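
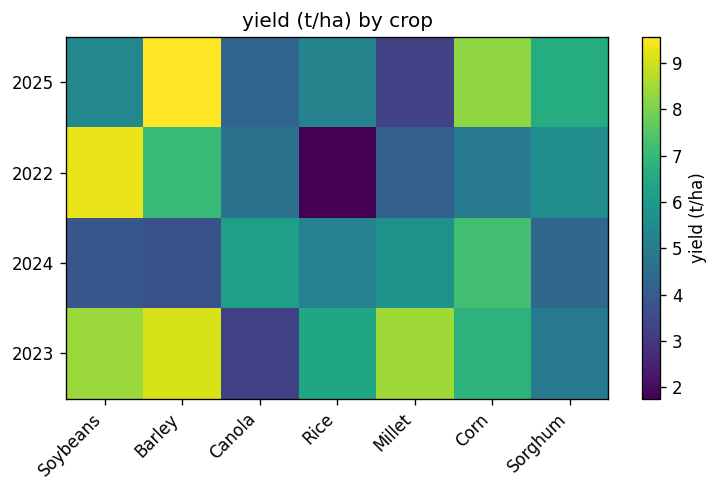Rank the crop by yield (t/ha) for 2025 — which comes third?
Top 4 for 2025: Barley ≈ 10, Corn ≈ 8, Sorghum ≈ 7, Soybeans ≈ 5.

Sorghum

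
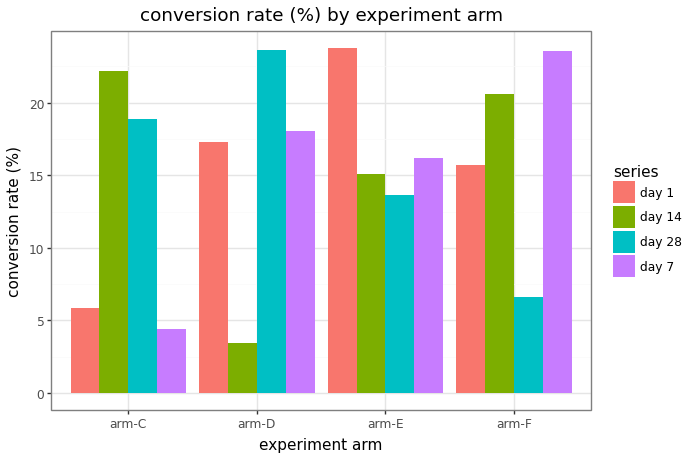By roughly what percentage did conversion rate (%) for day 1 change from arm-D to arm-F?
arm-D ≈ 18, arm-F ≈ 16; (16 − 18) / 18 ≈ -11.1%.

≈ -11.1%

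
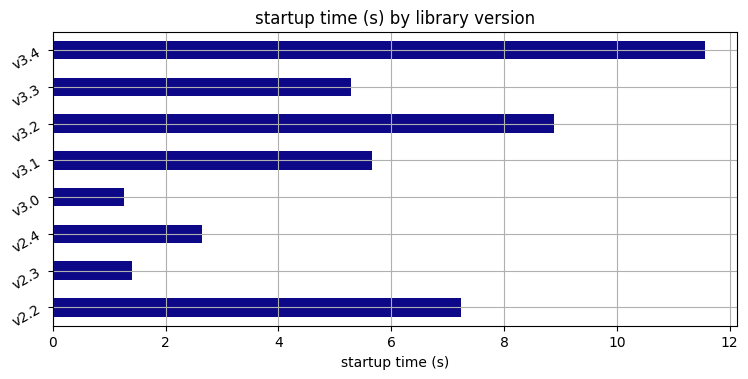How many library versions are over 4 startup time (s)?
5

Above 4: v2.2, v3.1, v3.2, v3.3, v3.4.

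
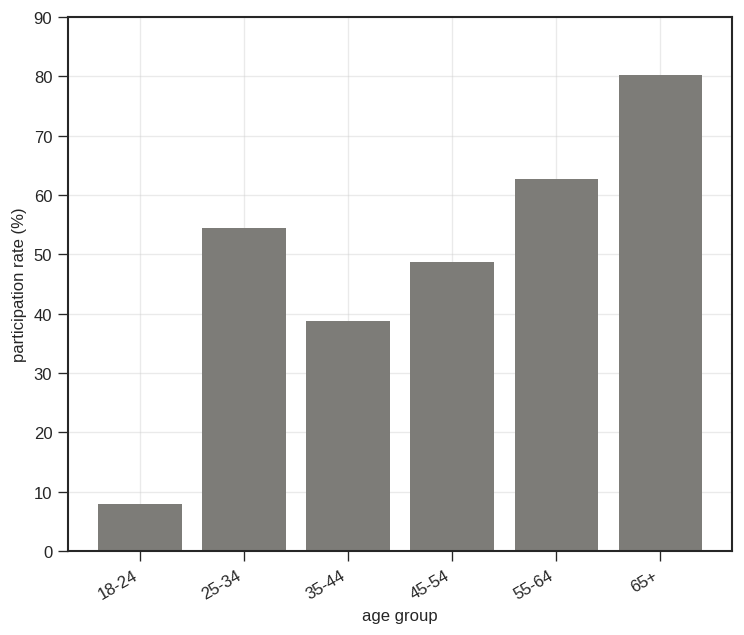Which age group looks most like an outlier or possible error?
18-24

18-24 ≈ 10; the rest sit between ≈ 40 and ≈ 80.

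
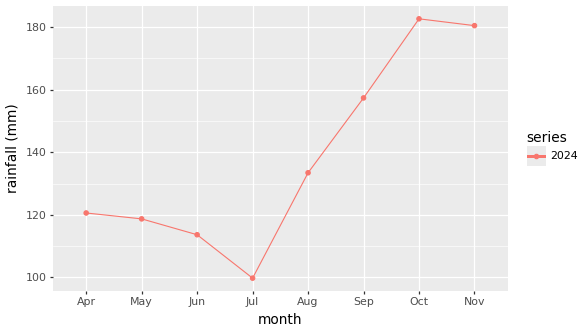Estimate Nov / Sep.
Nov ≈ 180, Sep ≈ 160; 180/160 ≈ 1.12.

≈ 1.12×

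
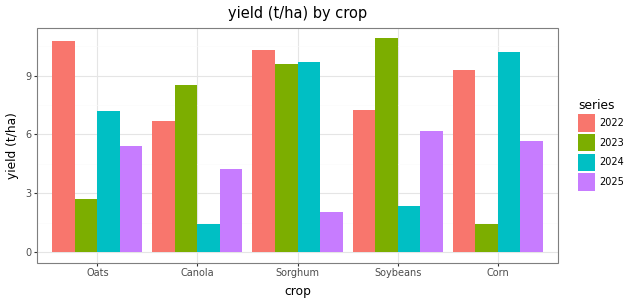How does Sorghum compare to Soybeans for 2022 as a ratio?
≈ 1.43×

Sorghum ≈ 10, Soybeans ≈ 7; 10/7 ≈ 1.43.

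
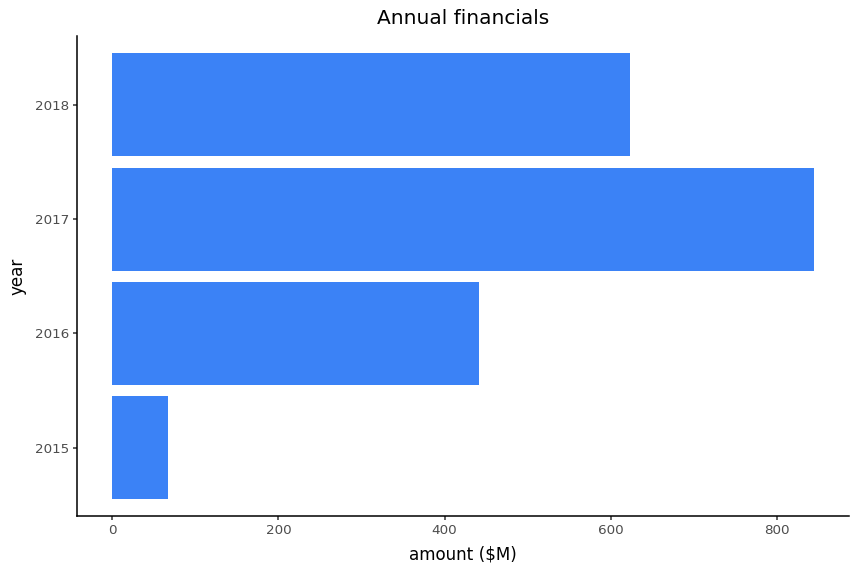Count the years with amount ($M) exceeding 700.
Above 700: 2017.

1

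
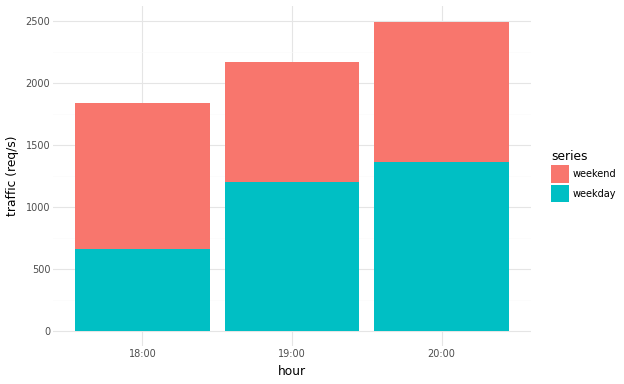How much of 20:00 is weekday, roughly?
≈ 1500

weekday top ≈ 1500, bottom ≈ 0; segment ≈ 1500.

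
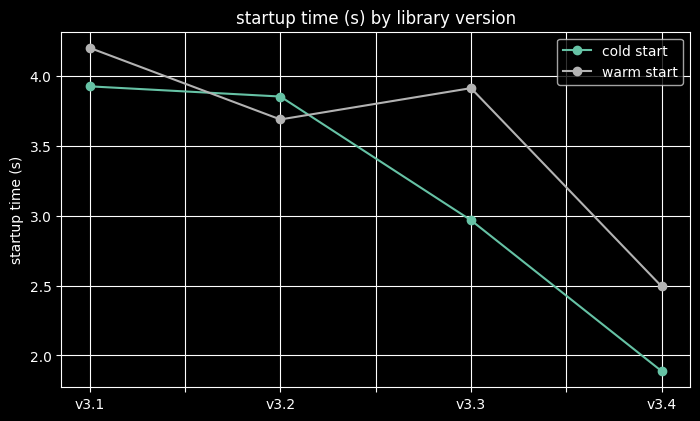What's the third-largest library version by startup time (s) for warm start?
Top 4 for warm start: v3.1 ≈ 4.2, v3.3 ≈ 4.0, v3.2 ≈ 3.6, v3.4 ≈ 2.4.

v3.2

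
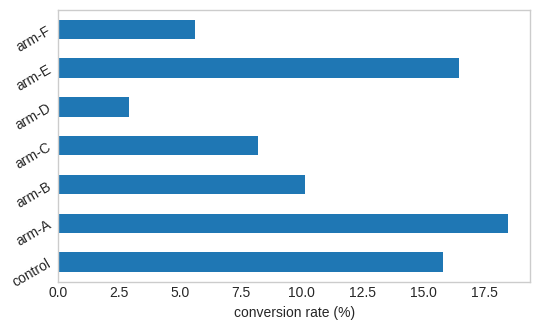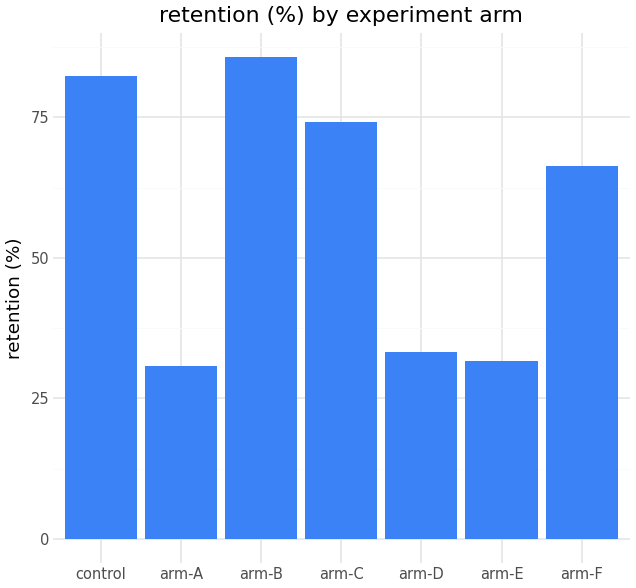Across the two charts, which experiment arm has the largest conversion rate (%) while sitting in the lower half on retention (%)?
arm-A

Chart 2 median retention (%) ≈ 70; below-median experiment arms: arm-A, arm-D, arm-E. Among those, arm-A has the highest conversion rate (%) (≈ 18).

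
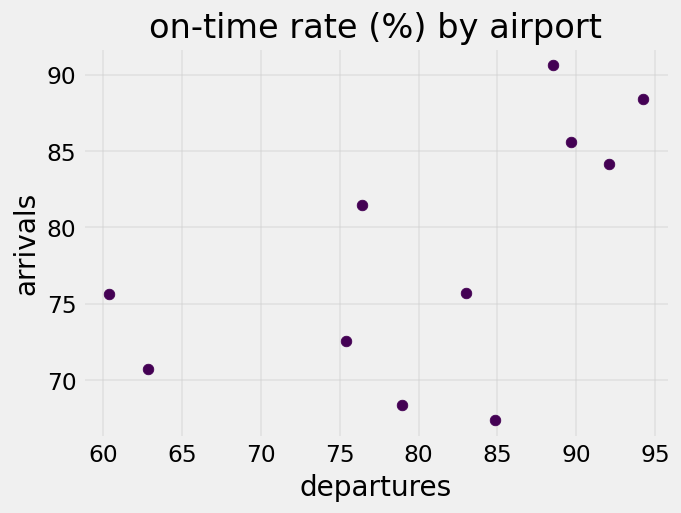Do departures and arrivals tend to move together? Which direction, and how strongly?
Points are positively correlated; moderate (|r| ≈ 0.6).

positive, moderate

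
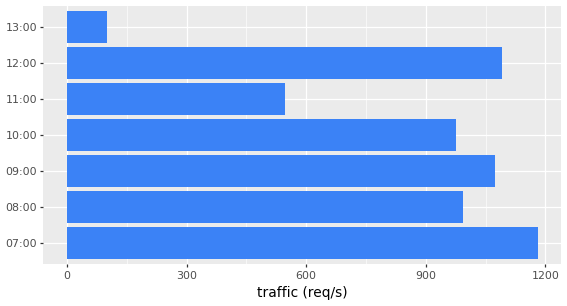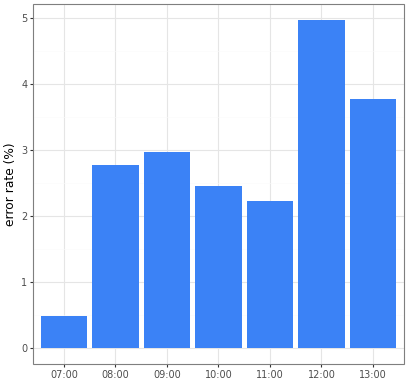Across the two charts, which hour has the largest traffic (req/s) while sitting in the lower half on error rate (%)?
Chart 2 median error rate (%) ≈ 3; below-median hours: 07:00, 10:00, 11:00. Among those, 07:00 has the highest traffic (req/s) (≈ 1200).

07:00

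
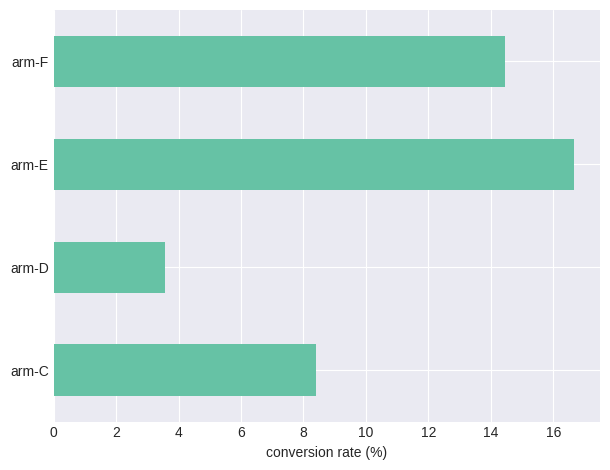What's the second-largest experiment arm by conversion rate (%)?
Top 3: arm-E ≈ 16, arm-F ≈ 14, arm-C ≈ 8.

arm-F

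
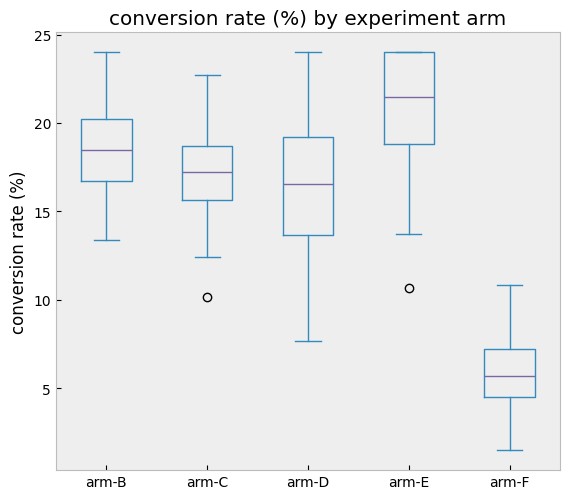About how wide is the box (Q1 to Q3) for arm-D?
Q3 ≈ 20, Q1 ≈ 14; IQR ≈ 6.

≈ 6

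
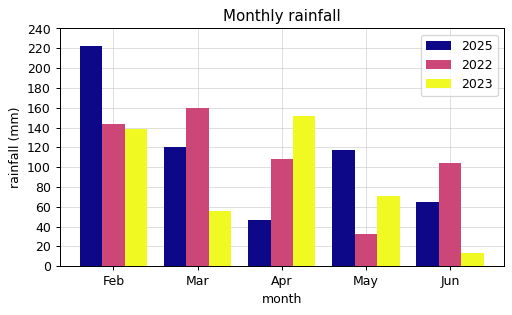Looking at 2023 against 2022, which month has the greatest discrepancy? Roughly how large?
Mar, ≈ 100 mm

Mar: 2023 ≈ 60, 2022 ≈ 160 → gap ≈ 100. Next-largest (Jun) is only ≈ 80.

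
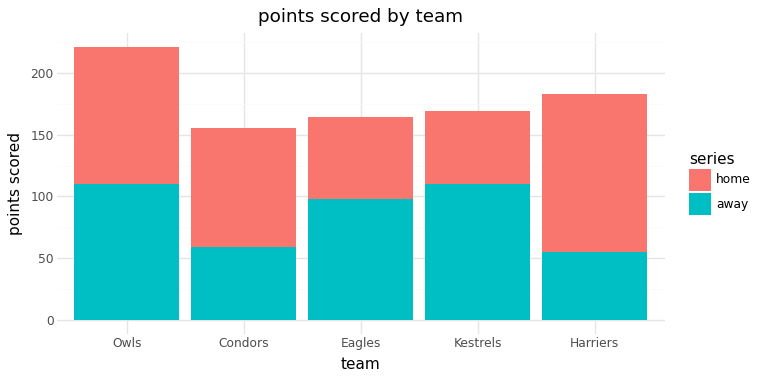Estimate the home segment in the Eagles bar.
home top ≈ 160, bottom ≈ 100; segment ≈ 60.

≈ 60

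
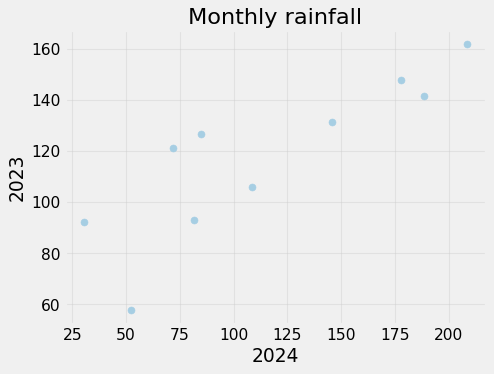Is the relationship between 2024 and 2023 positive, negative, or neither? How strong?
positive, strong

Points are positively correlated; strong (|r| ≈ 0.8).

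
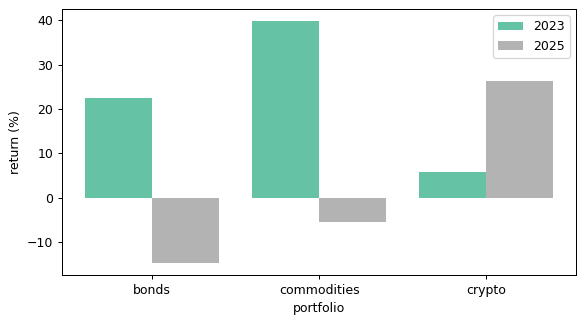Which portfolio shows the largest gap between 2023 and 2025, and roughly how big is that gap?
commodities, ≈ 45 %

commodities: 2023 ≈ 40, 2025 ≈ -5 → gap ≈ 45. Next-largest (bonds) is only ≈ 35.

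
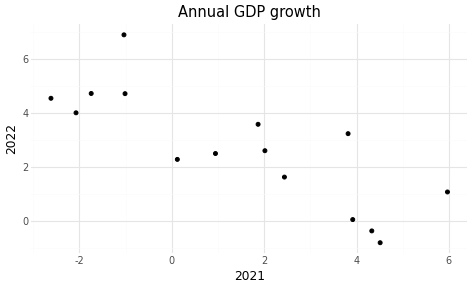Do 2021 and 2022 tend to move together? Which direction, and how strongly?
Points are negatively correlated; strong (|r| ≈ 0.8).

negative, strong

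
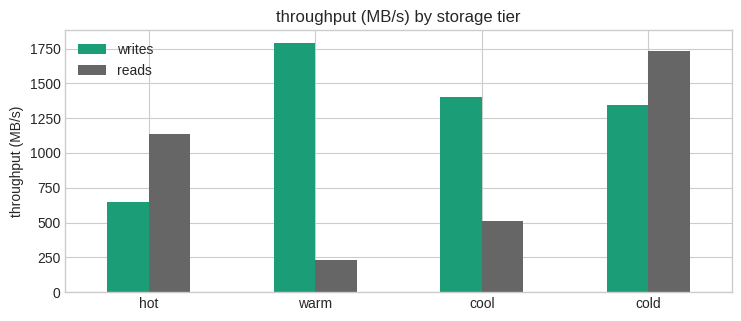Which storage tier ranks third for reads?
cool

Top 4 for reads: cold ≈ 1800, hot ≈ 1200, cool ≈ 600, warm ≈ 200.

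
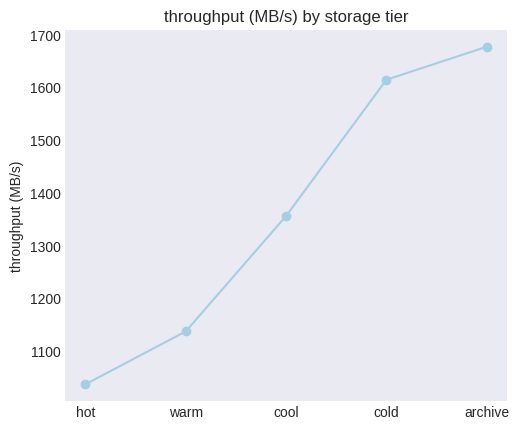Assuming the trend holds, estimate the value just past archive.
Last three: 1400, 1600, 1700 → slope ≈ 150/step → next ≈ 1850.

≈ 1850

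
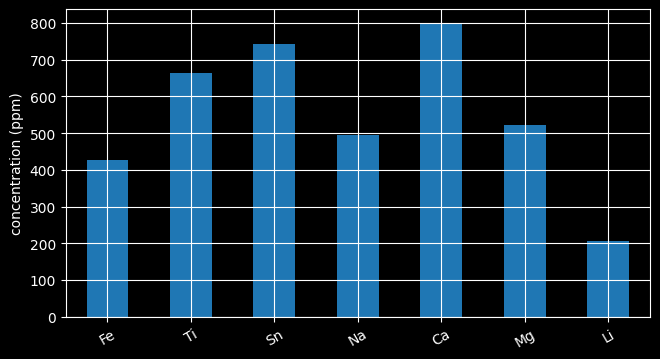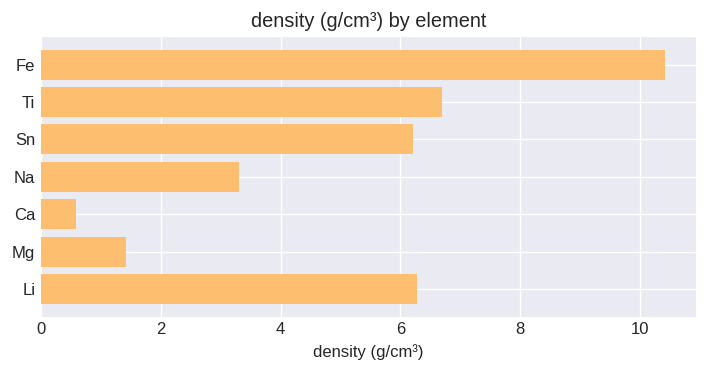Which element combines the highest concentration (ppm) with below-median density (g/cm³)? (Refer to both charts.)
Chart 2 median density (g/cm³) ≈ 6; below-median elements: Na, Ca, Mg. Among those, Ca has the highest concentration (ppm) (≈ 800).

Ca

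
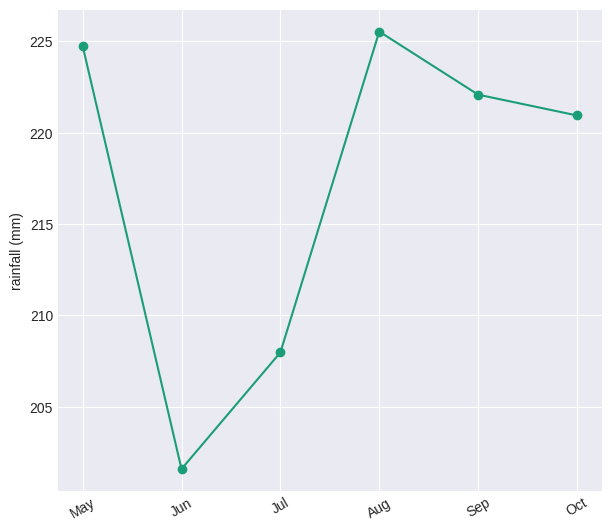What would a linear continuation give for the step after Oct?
≈ 217

Last three: 226, 222, 220 → slope ≈ -3/step → next ≈ 217.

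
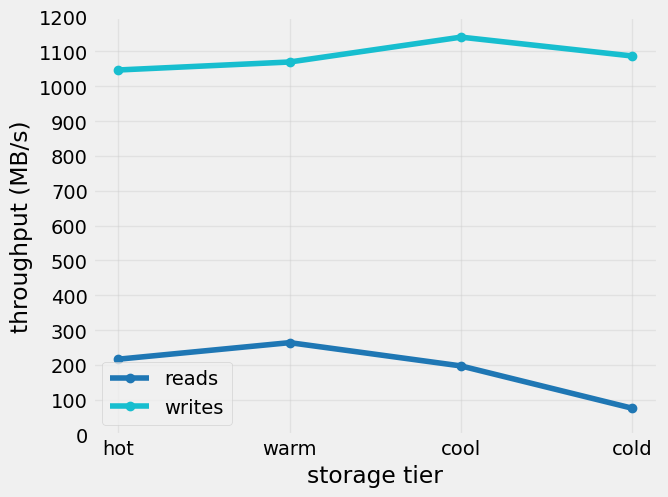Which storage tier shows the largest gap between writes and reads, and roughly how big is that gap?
cold, ≈ 1000 MB/s

cold: writes ≈ 1100, reads ≈ 100 → gap ≈ 1000. Next-largest (cool) is only ≈ 900.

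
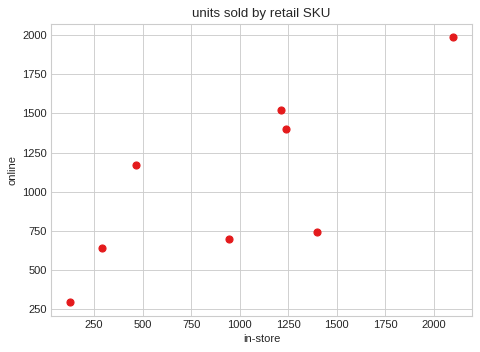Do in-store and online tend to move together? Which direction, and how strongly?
Points are positively correlated; strong (|r| ≈ 0.8).

positive, strong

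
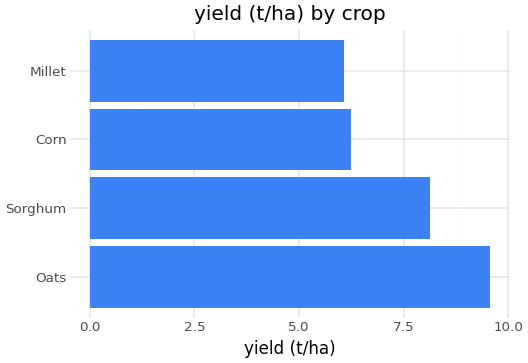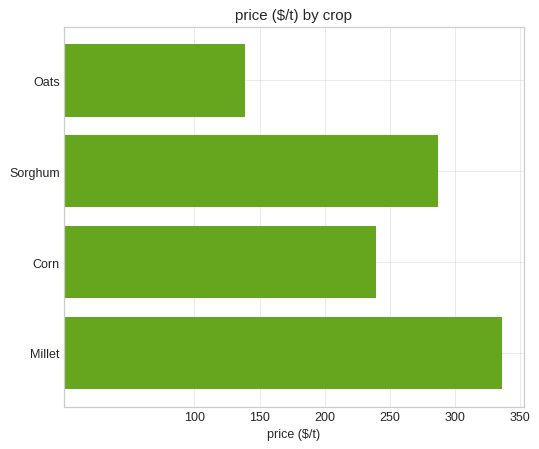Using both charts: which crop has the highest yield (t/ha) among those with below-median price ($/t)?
Oats

Chart 2 median price ($/t) ≈ 250; below-median crops: Oats, Corn. Among those, Oats has the highest yield (t/ha) (≈ 10).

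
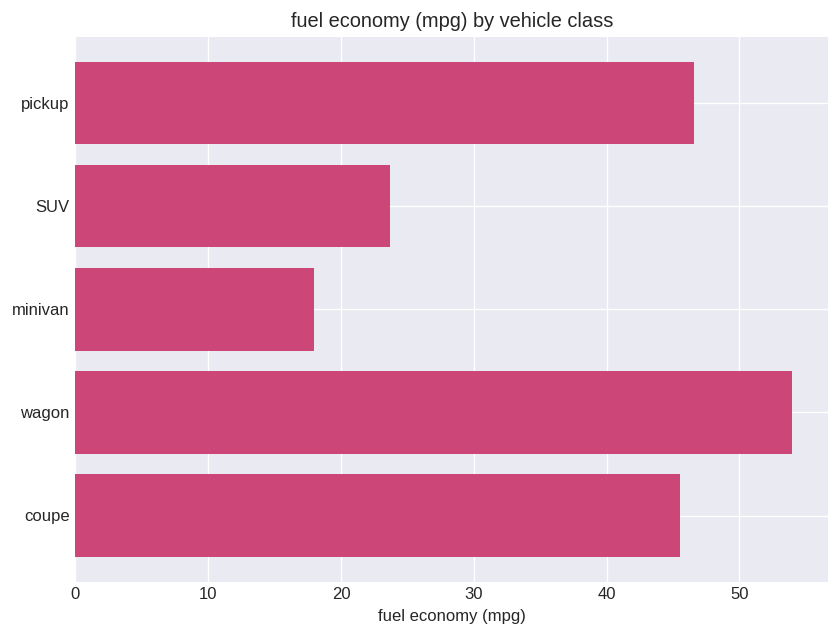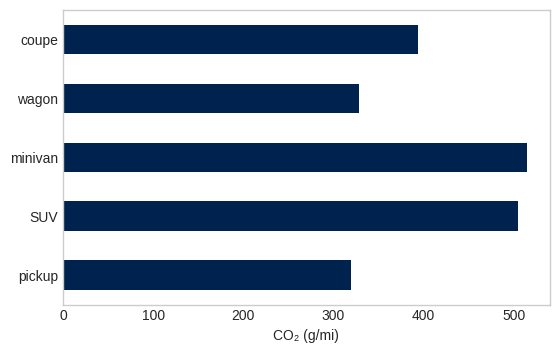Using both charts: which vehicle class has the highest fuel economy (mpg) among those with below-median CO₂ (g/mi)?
wagon

Chart 2 median CO₂ (g/mi) ≈ 400; below-median vehicle classes: pickup, wagon. Among those, wagon has the highest fuel economy (mpg) (≈ 55).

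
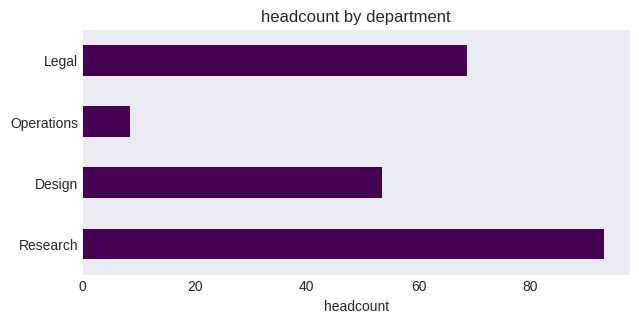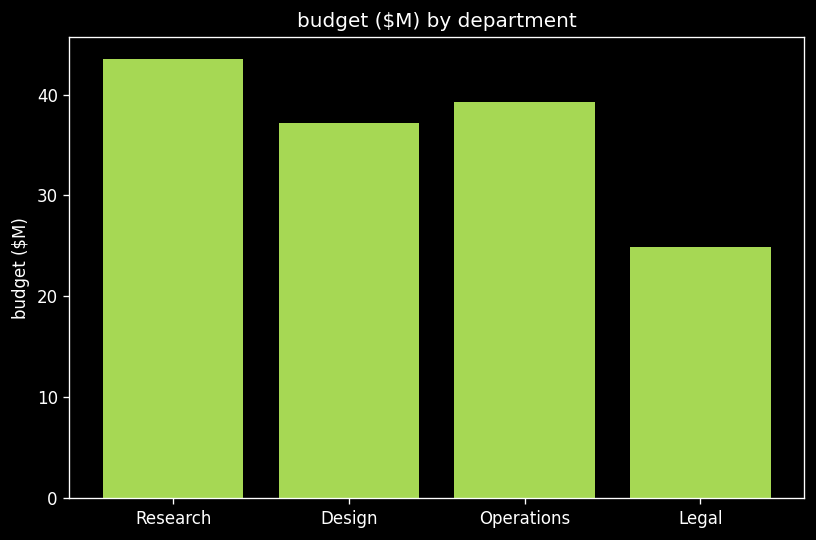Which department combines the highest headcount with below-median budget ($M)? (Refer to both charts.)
Legal

Chart 2 median budget ($M) ≈ 40; below-median departments: Design, Legal. Among those, Legal has the highest headcount (≈ 70).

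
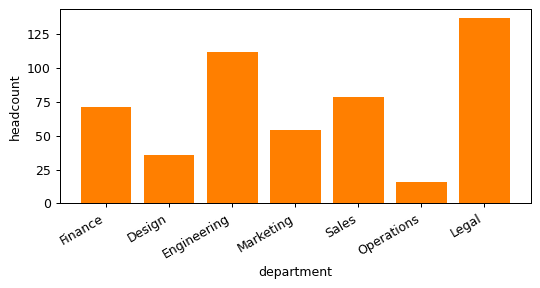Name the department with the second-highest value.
Engineering

Top 3: Legal ≈ 140, Engineering ≈ 120, Sales ≈ 80.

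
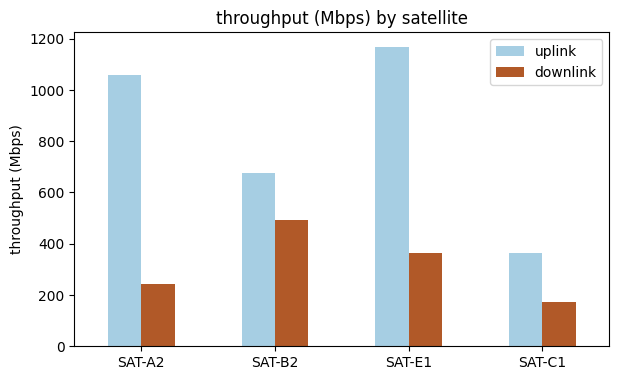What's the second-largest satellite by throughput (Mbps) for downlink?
SAT-E1

Top 3 for downlink: SAT-B2 ≈ 500, SAT-E1 ≈ 400, SAT-A2 ≈ 200.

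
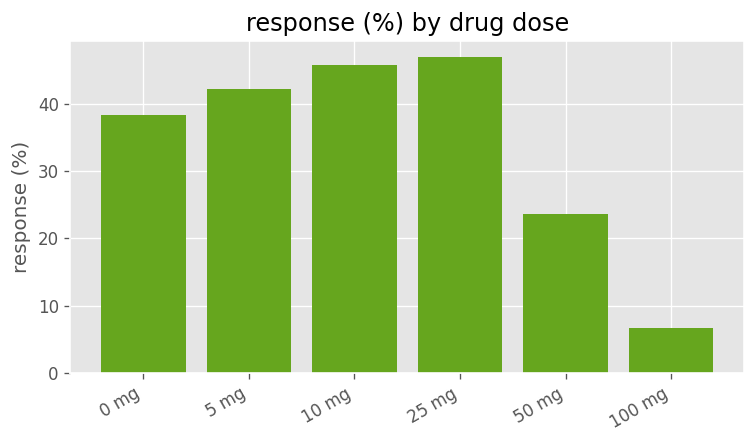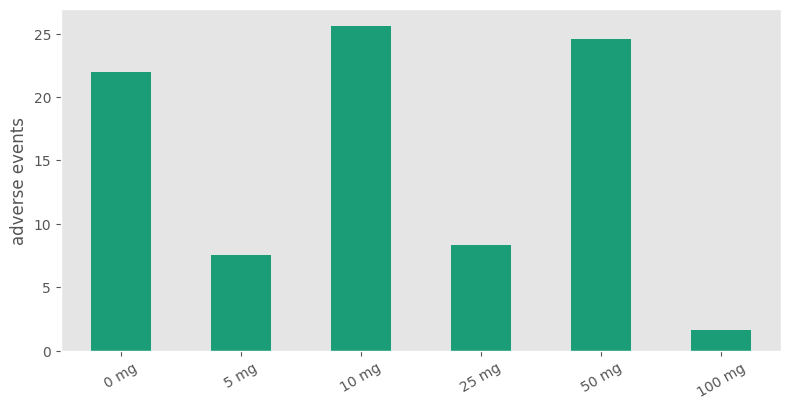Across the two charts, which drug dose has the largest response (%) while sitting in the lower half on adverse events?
Chart 2 median adverse events ≈ 15; below-median drug doses: 5 mg, 25 mg, 100 mg. Among those, 25 mg has the highest response (%) (≈ 45).

25 mg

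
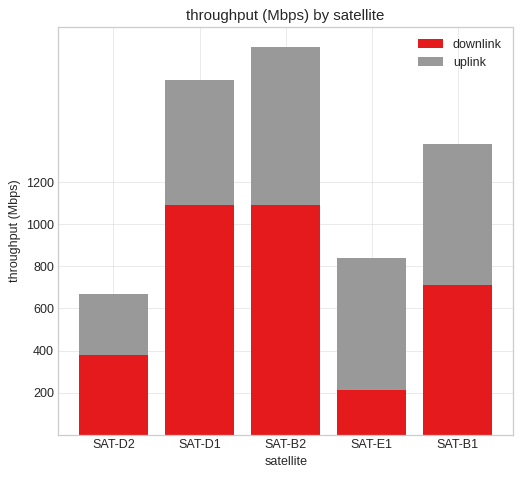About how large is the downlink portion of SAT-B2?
downlink top ≈ 1000, bottom ≈ 0; segment ≈ 1000.

≈ 1000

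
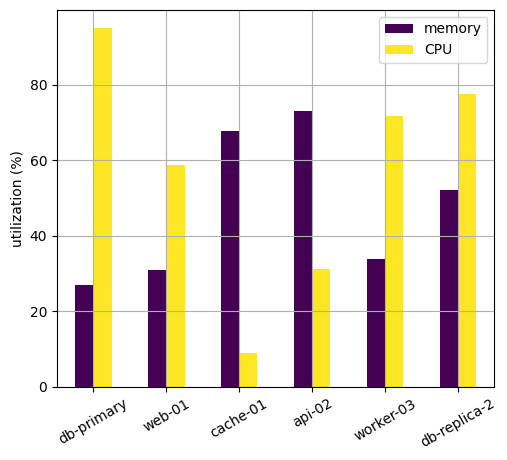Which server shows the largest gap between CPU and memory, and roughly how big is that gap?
db-primary, ≈ 70 %

db-primary: CPU ≈ 100, memory ≈ 30 → gap ≈ 70. Next-largest (cache-01) is only ≈ 60.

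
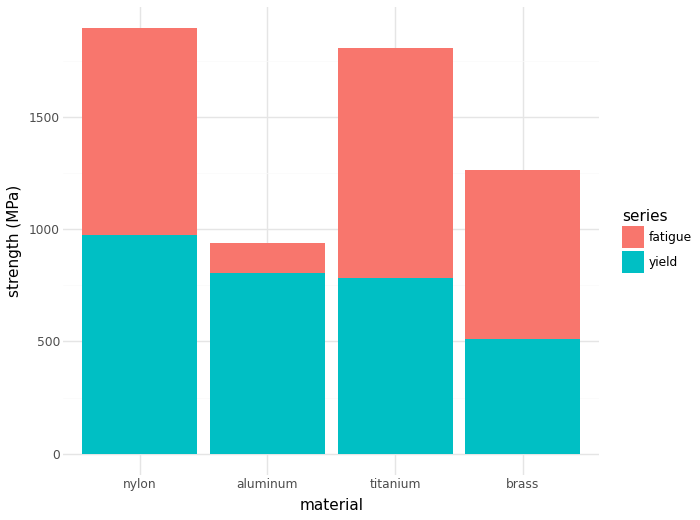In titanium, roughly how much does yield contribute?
yield top ≈ 800, bottom ≈ 0; segment ≈ 800.

≈ 800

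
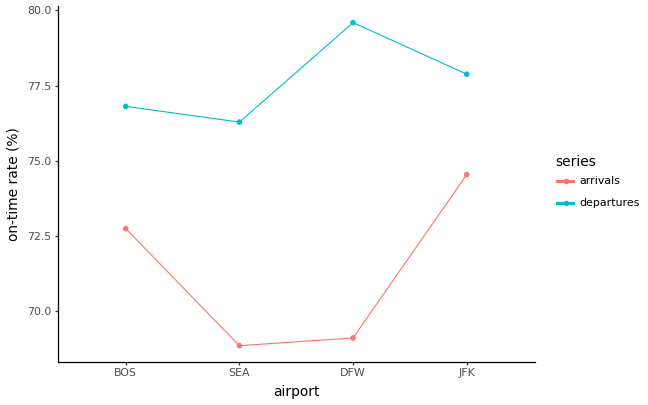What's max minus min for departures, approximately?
≈ 4

Max DFW ≈ 80, min SEA ≈ 76; range ≈ 4.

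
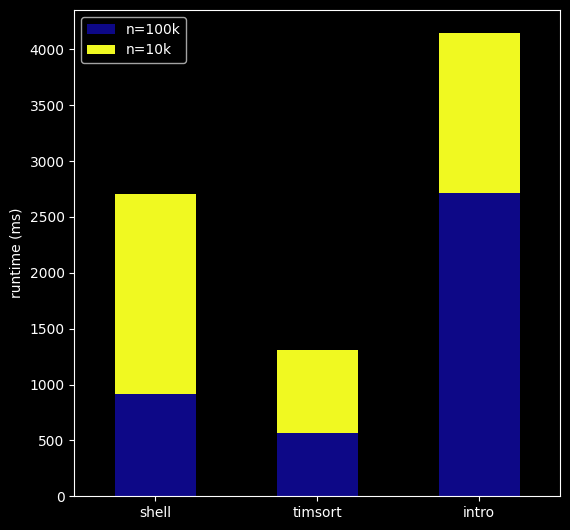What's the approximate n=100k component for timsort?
n=100k top ≈ 500, bottom ≈ 0; segment ≈ 500.

≈ 500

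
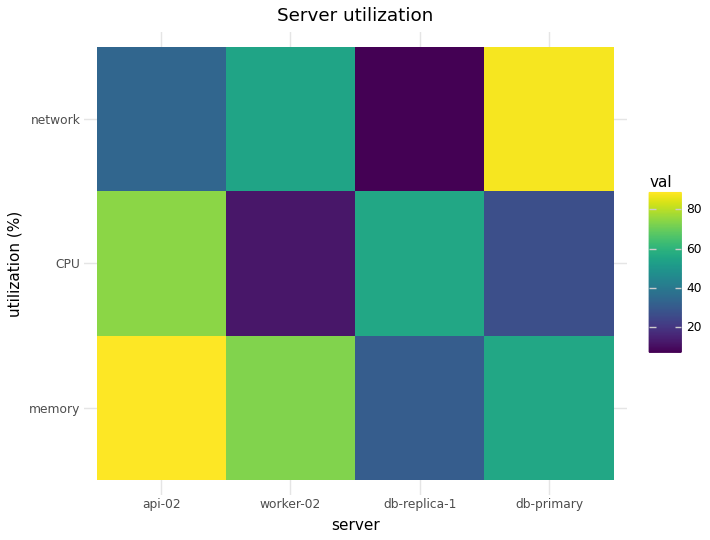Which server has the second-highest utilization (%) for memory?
Top 3 for memory: api-02 ≈ 90, worker-02 ≈ 70, db-primary ≈ 60.

worker-02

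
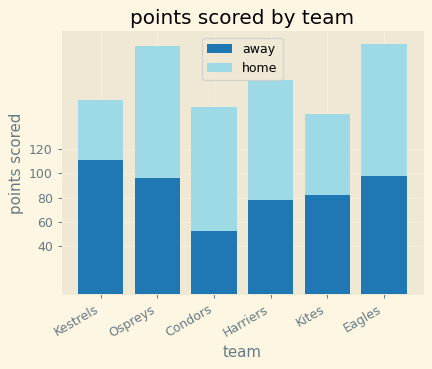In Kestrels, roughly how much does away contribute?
away top ≈ 120, bottom ≈ 0; segment ≈ 120.

≈ 120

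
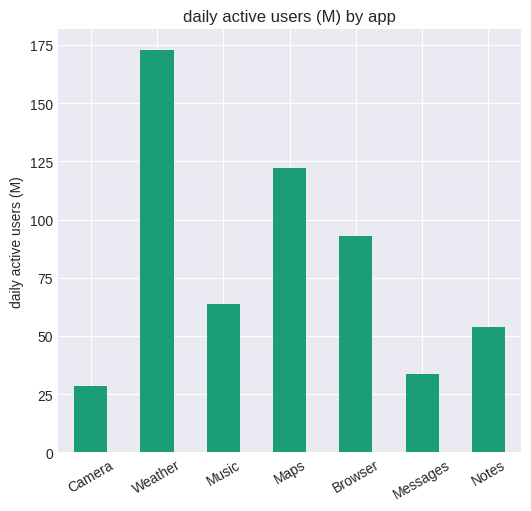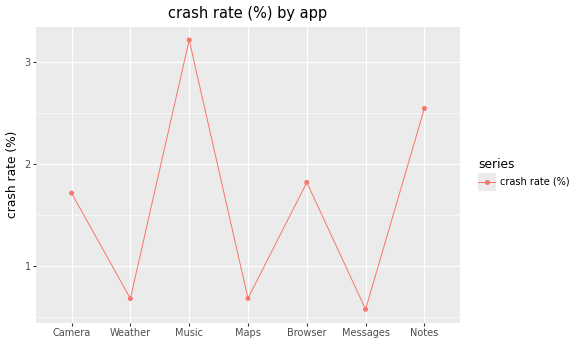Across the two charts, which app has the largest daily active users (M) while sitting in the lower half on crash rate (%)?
Chart 2 median crash rate (%) ≈ 1.5; below-median apps: Weather, Maps, Messages. Among those, Weather has the highest daily active users (M) (≈ 180).

Weather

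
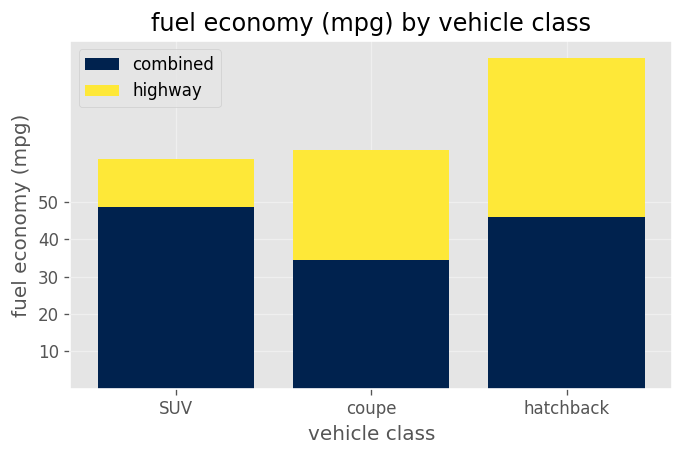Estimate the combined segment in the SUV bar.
combined top ≈ 50, bottom ≈ 0; segment ≈ 50.

≈ 50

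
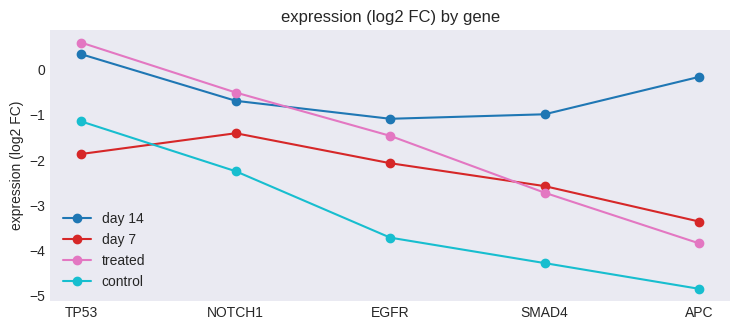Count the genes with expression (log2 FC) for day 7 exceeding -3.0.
Above -3.0: TP53, NOTCH1, EGFR, SMAD4.

4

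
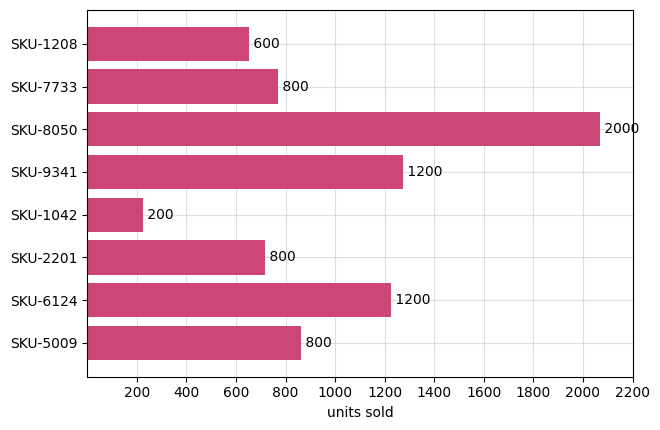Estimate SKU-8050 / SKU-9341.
≈ 1.67×

SKU-8050 ≈ 2000, SKU-9341 ≈ 1200; 2000/1200 ≈ 1.67.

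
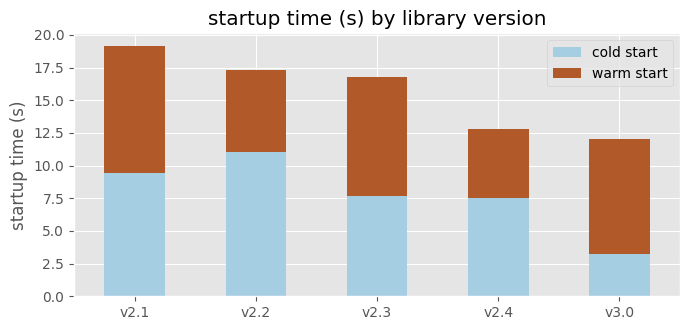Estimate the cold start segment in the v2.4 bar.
cold start top ≈ 8, bottom ≈ 0; segment ≈ 8.

≈ 8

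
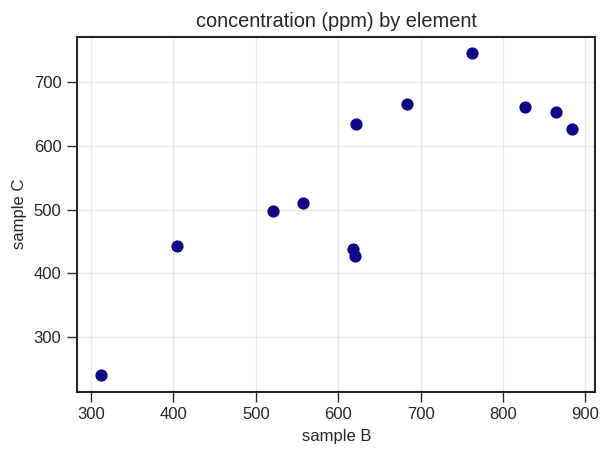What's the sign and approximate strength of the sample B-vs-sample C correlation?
positive, strong

Points are positively correlated; strong (|r| ≈ 0.8).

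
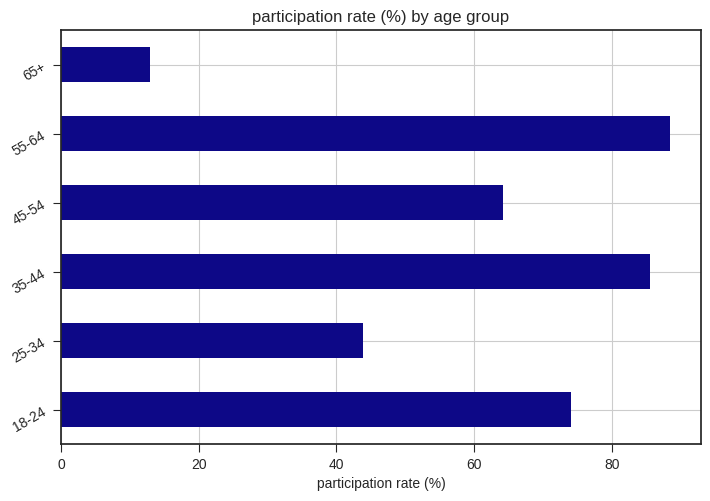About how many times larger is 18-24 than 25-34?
18-24 ≈ 70, 25-34 ≈ 40; 70/40 ≈ 1.75.

≈ 1.75×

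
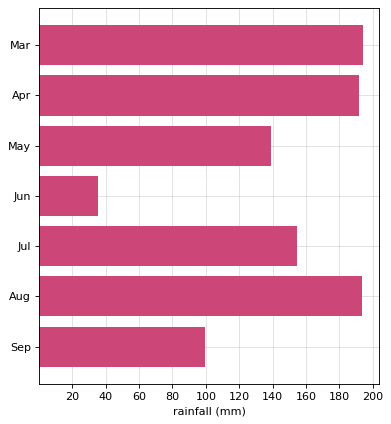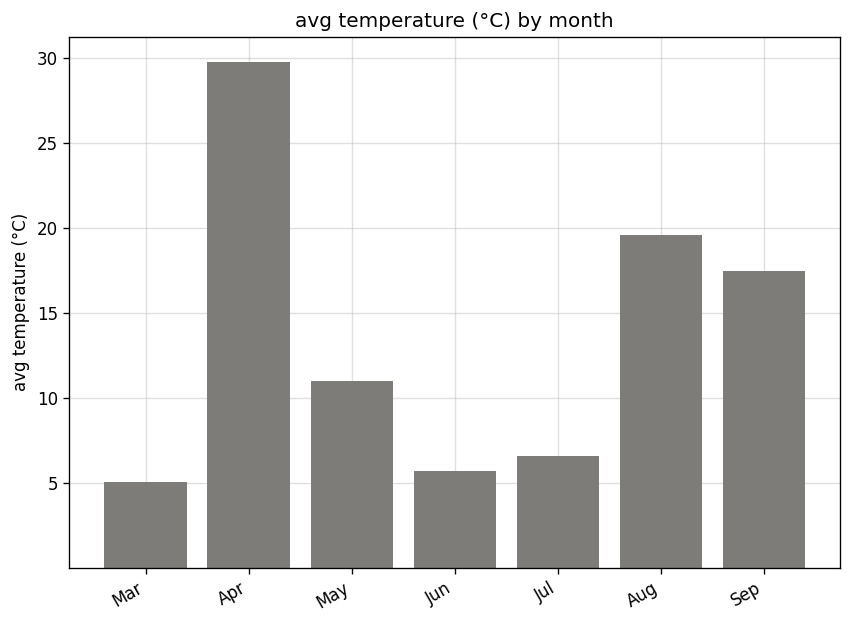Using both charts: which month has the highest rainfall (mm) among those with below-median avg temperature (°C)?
Mar

Chart 2 median avg temperature (°C) ≈ 10; below-median months: Mar, Jun, Jul. Among those, Mar has the highest rainfall (mm) (≈ 200).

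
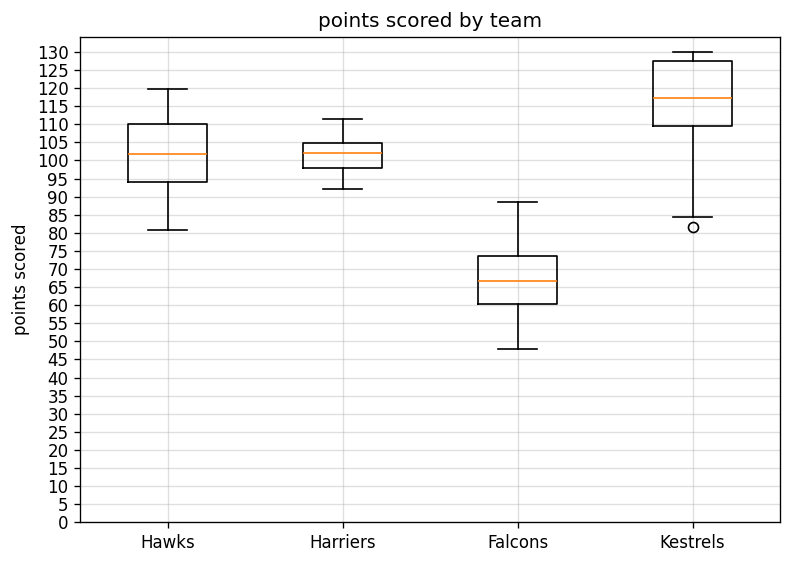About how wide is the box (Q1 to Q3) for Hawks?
Q3 ≈ 110, Q1 ≈ 95; IQR ≈ 15.

≈ 15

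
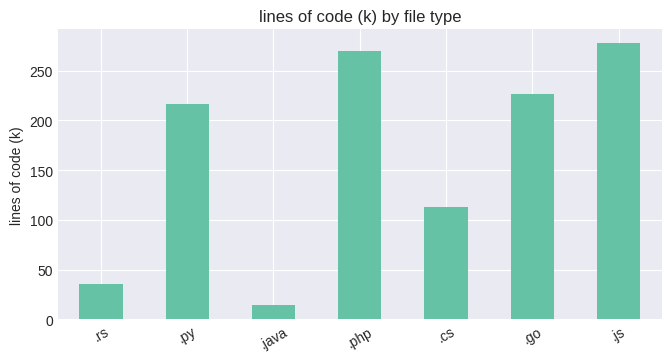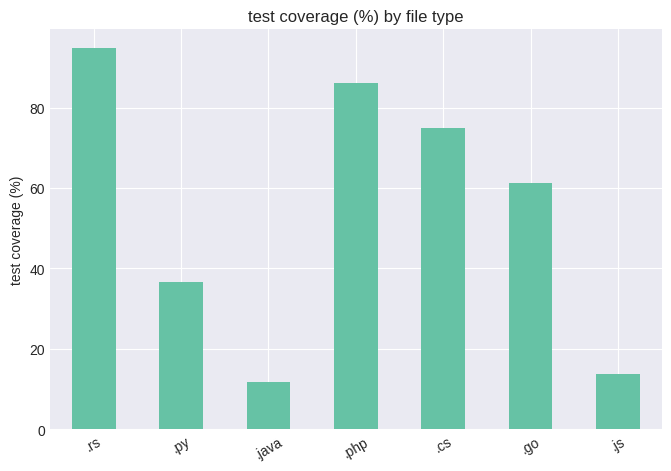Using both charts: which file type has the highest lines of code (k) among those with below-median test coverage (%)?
.js

Chart 2 median test coverage (%) ≈ 60; below-median file types: .py, .java, .js. Among those, .js has the highest lines of code (k) (≈ 300).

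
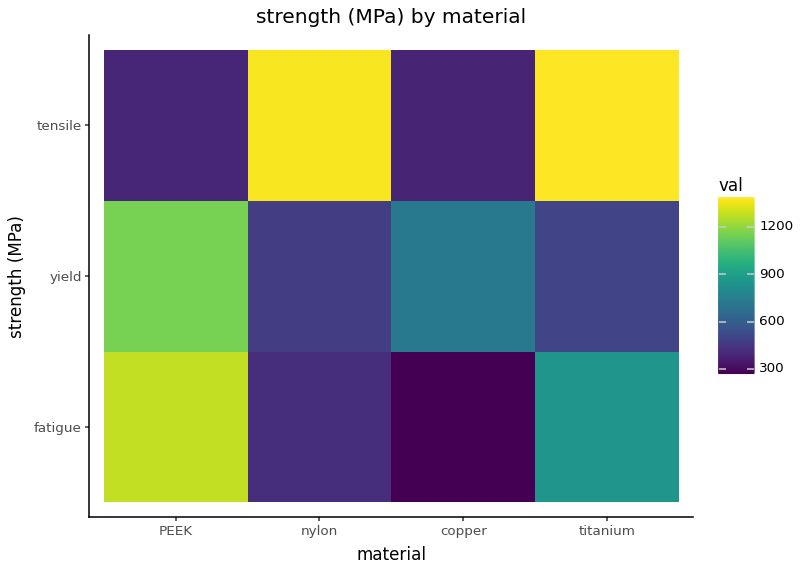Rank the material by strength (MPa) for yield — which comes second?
Top 3 for yield: PEEK ≈ 1200, copper ≈ 700, titanium ≈ 500.

copper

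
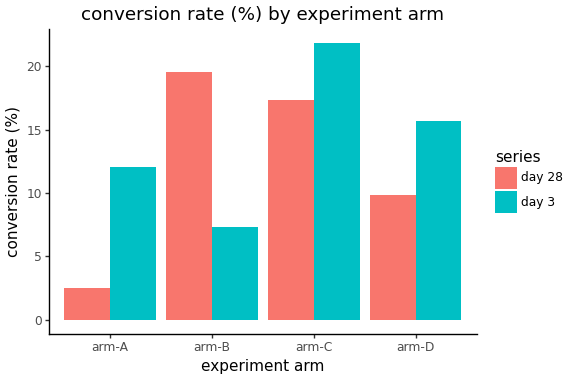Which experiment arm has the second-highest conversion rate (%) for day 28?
arm-C

Top 3 for day 28: arm-B ≈ 20, arm-C ≈ 18, arm-D ≈ 10.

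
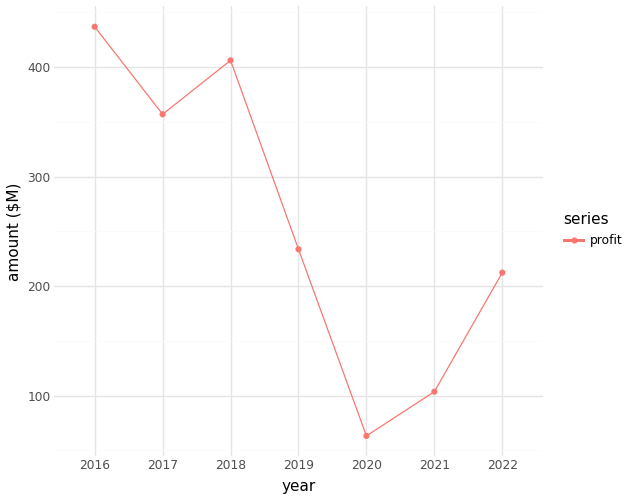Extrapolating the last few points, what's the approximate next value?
≈ 275

Last three: 50, 100, 200 → slope ≈ 75/step → next ≈ 275.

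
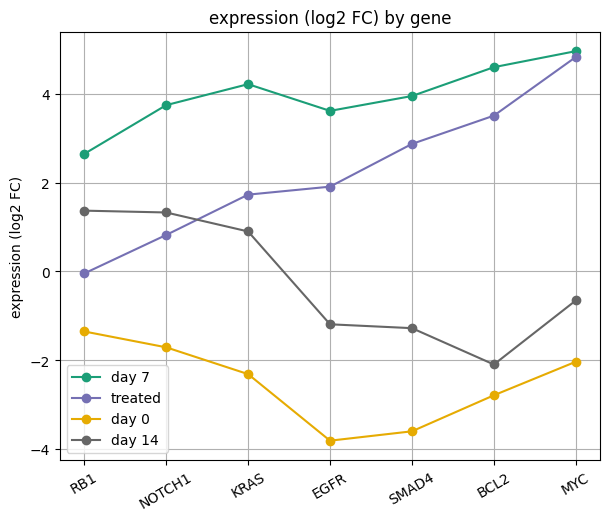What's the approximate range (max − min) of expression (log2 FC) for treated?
Max MYC ≈ 5, min RB1 ≈ 0; range ≈ 5.

≈ 5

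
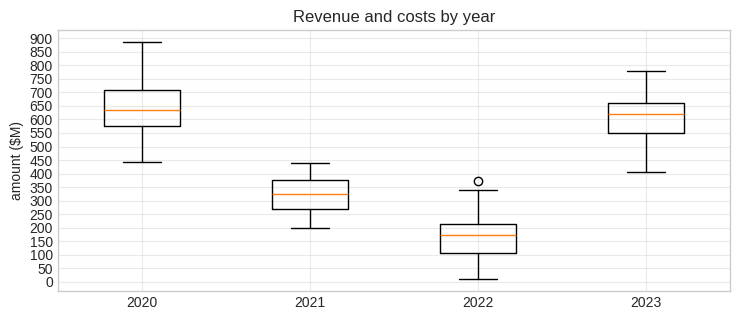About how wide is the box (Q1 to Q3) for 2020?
Q3 ≈ 700, Q1 ≈ 550; IQR ≈ 150.

≈ 150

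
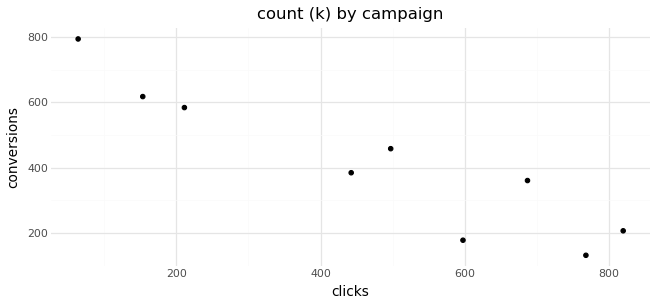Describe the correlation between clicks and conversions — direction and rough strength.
negative, strong

Points are negatively correlated; strong (|r| ≈ 0.9).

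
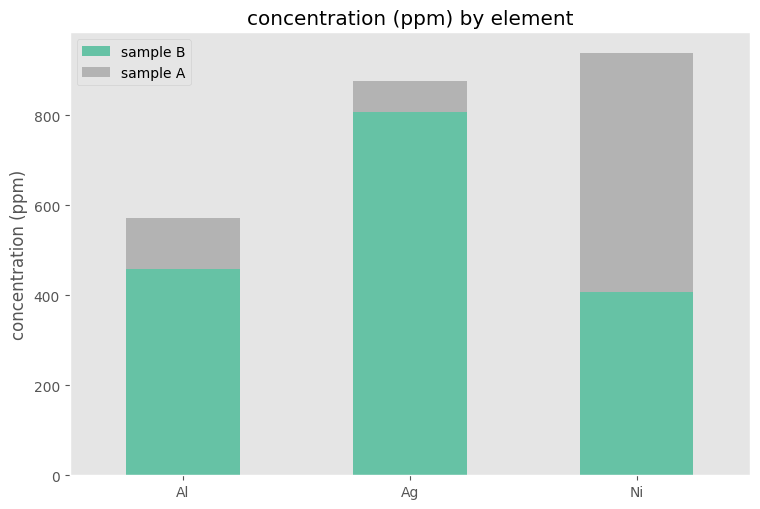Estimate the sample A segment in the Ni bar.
≈ 500

sample A top ≈ 900, bottom ≈ 400; segment ≈ 500.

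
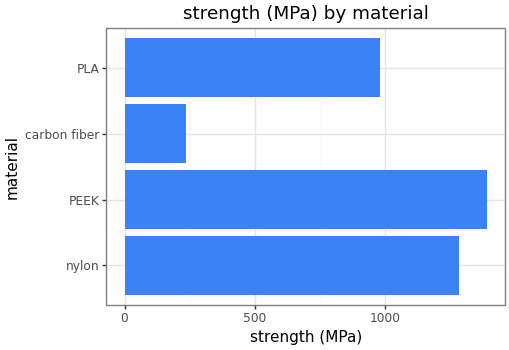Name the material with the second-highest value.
Top 3: PEEK ≈ 1400, nylon ≈ 1200, PLA ≈ 1000.

nylon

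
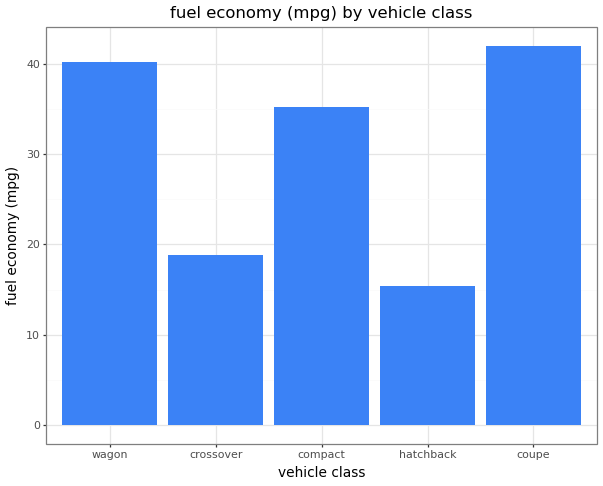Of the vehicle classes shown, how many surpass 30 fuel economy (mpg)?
3

Above 30: wagon, compact, coupe.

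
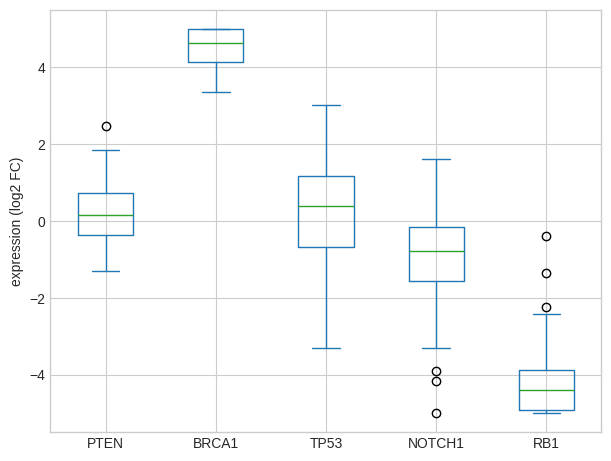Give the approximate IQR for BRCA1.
Q3 ≈ 5, Q1 ≈ 4; IQR ≈ 1.

≈ 1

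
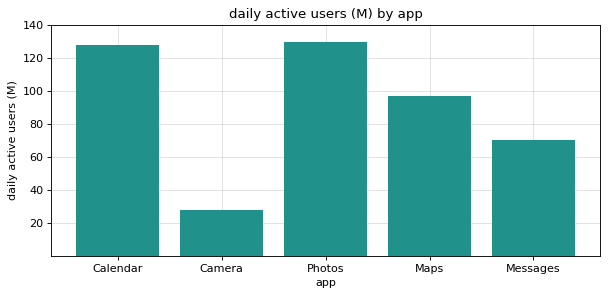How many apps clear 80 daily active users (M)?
Above 80: Calendar, Photos, Maps.

3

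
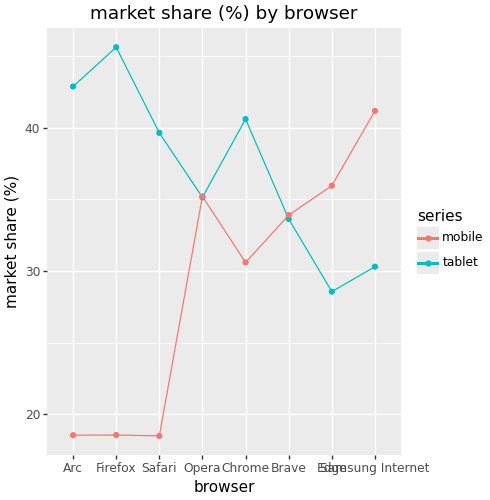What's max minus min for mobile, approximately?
Max Samsung Internet ≈ 40, min Safari ≈ 20; range ≈ 20.

≈ 20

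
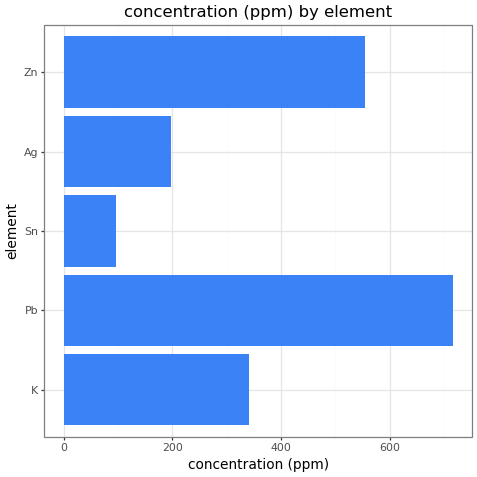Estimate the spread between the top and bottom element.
Max Pb ≈ 700, min Sn ≈ 100; range ≈ 600.

≈ 600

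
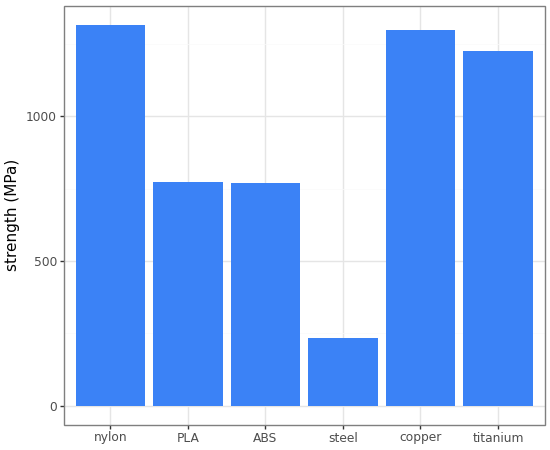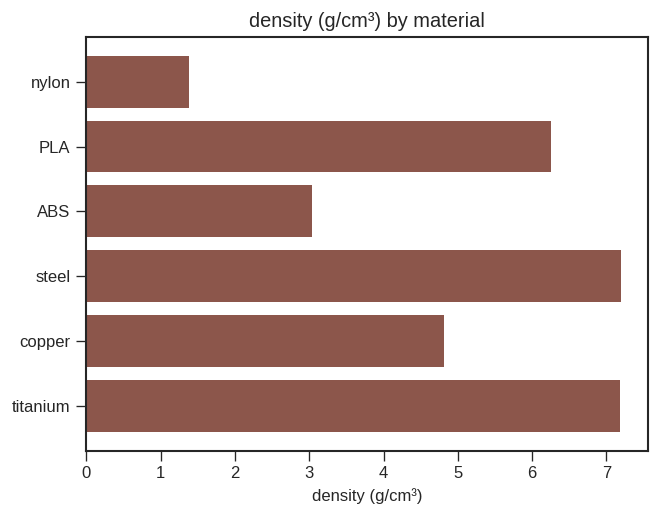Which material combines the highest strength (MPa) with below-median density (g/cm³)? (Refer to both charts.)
Chart 2 median density (g/cm³) ≈ 6; below-median materials: nylon, ABS, copper. Among those, nylon has the highest strength (MPa) (≈ 1400).

nylon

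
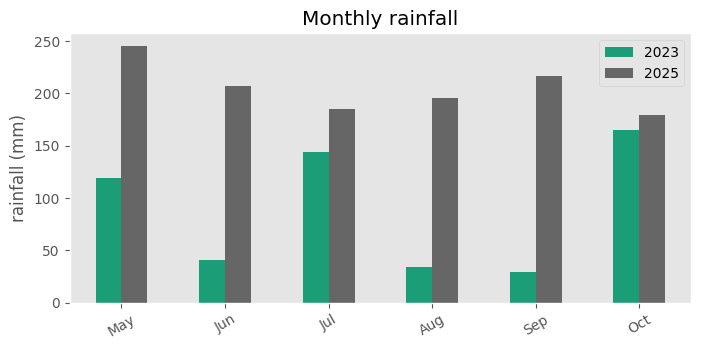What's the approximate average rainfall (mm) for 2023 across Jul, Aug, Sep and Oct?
(150 + 25 + 25 + 175) / 4 ≈ 94.

≈ 94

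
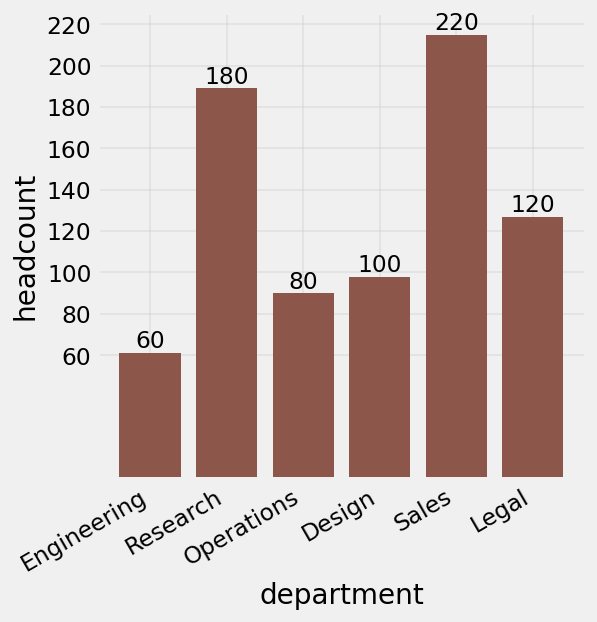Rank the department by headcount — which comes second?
Top 3: Sales ≈ 220, Research ≈ 180, Legal ≈ 120.

Research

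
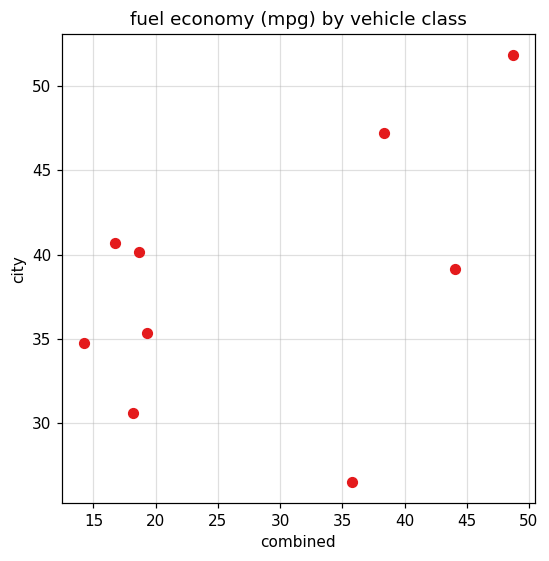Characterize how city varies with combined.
Points are positively correlated; moderate (|r| ≈ 0.5).

positive, moderate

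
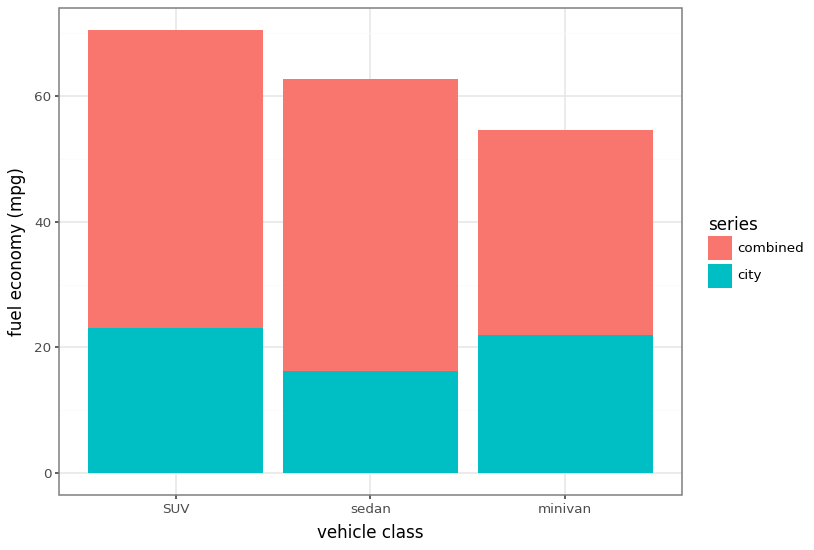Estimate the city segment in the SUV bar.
city top ≈ 20, bottom ≈ 0; segment ≈ 20.

≈ 20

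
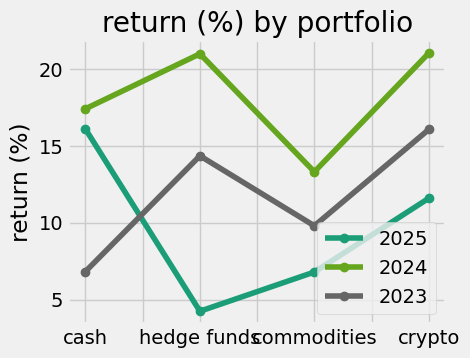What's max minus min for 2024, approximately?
≈ 8

Max crypto ≈ 22, min commodities ≈ 14; range ≈ 8.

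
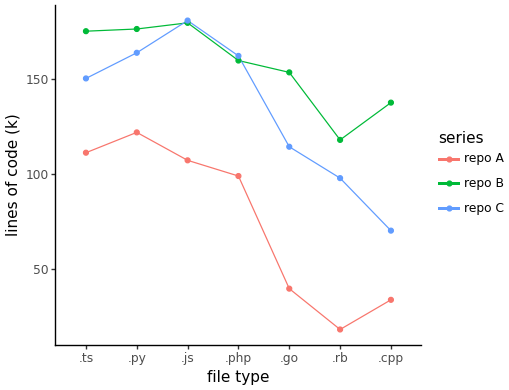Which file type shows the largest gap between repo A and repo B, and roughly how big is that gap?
.go: repo A ≈ 40, repo B ≈ 160 → gap ≈ 120. Next-largest (.cpp) is only ≈ 100.

.go, ≈ 120 k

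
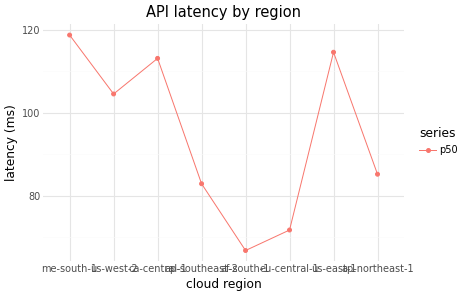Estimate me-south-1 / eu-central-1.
≈ 1.71×

me-south-1 ≈ 120, eu-central-1 ≈ 70; 120/70 ≈ 1.71.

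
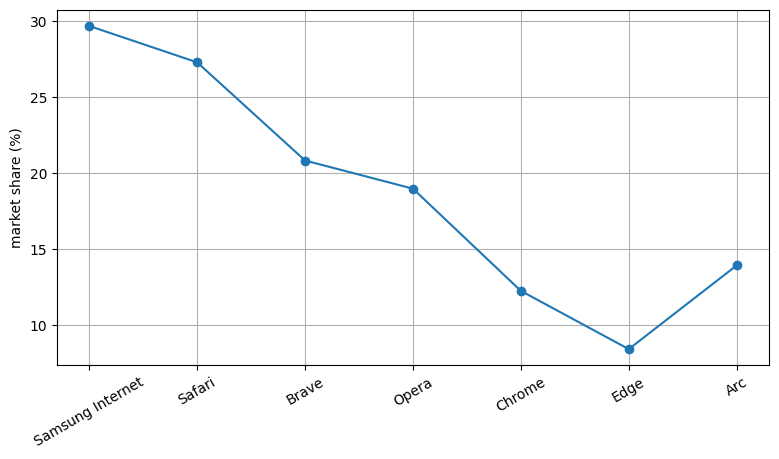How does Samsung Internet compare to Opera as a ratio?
Samsung Internet ≈ 30, Opera ≈ 18; 30/18 ≈ 1.67.

≈ 1.67×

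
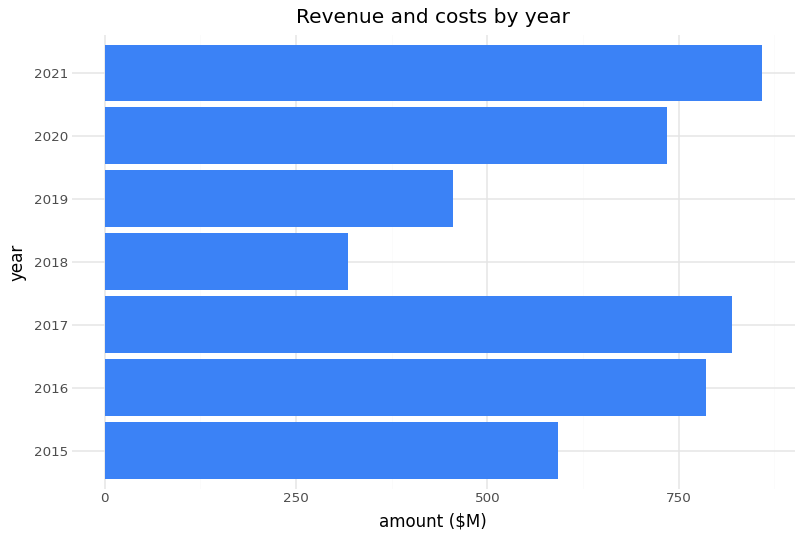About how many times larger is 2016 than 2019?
2016 ≈ 800, 2019 ≈ 500; 800/500 ≈ 1.6.

≈ 1.6×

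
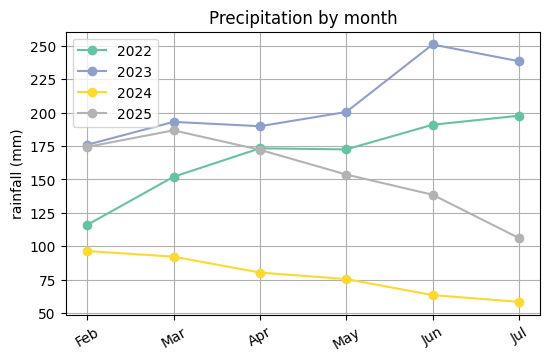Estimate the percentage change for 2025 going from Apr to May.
≈ -11.1%

Apr ≈ 180, May ≈ 160; (160 − 180) / 180 ≈ -11.1%.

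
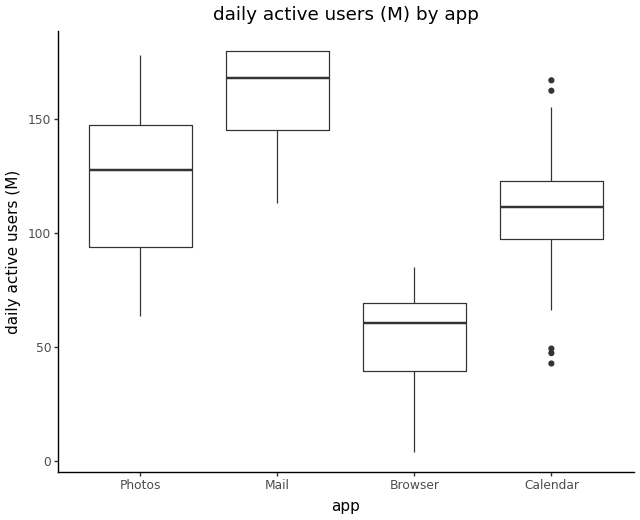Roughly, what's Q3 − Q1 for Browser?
≈ 30

Q3 ≈ 70, Q1 ≈ 40; IQR ≈ 30.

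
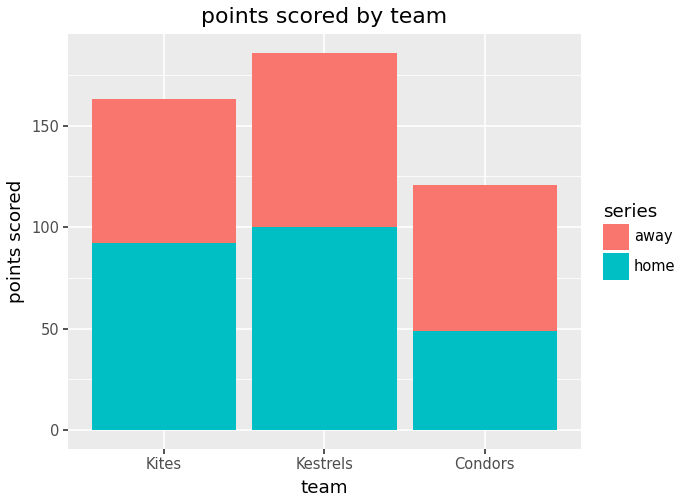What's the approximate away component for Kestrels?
≈ 80

away top ≈ 180, bottom ≈ 100; segment ≈ 80.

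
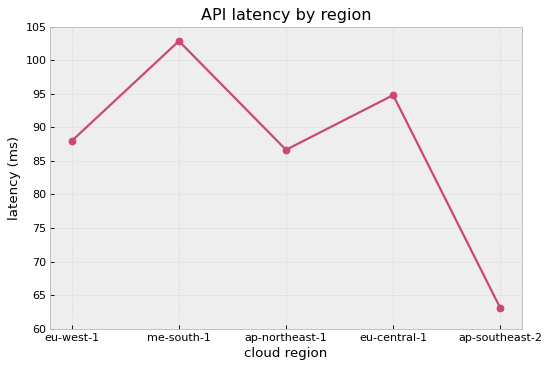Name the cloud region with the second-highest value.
Top 3: me-south-1 ≈ 105, eu-central-1 ≈ 95, eu-west-1 ≈ 90.

eu-central-1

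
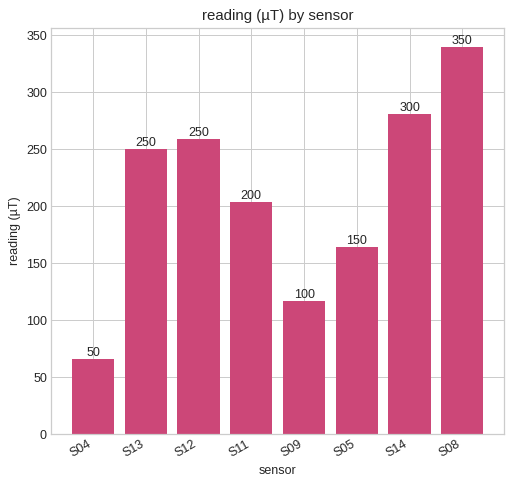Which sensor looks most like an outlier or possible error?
S04

S04 ≈ 50; the rest sit between ≈ 100 and ≈ 350.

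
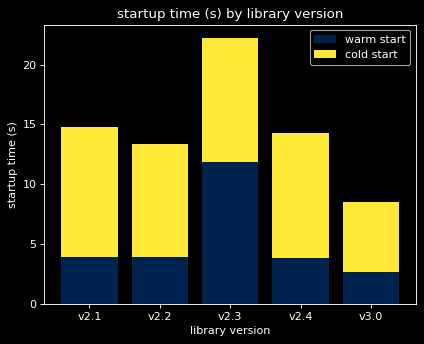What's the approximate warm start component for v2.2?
warm start top ≈ 4, bottom ≈ 0; segment ≈ 4.

≈ 4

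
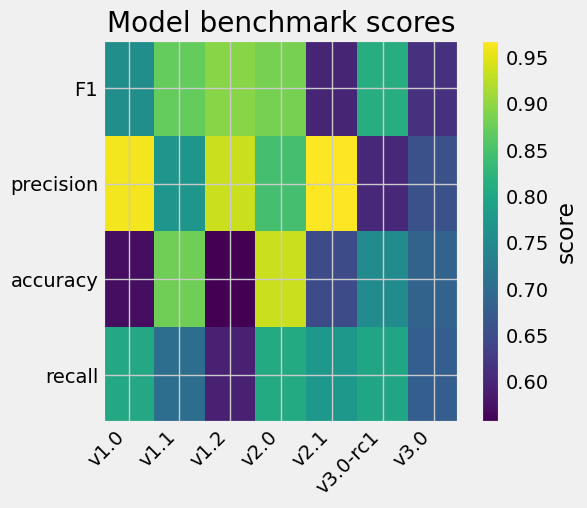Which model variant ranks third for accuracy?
Top 4 for accuracy: v2.0 ≈ 0.95, v1.1 ≈ 0.90, v3.0-rc1 ≈ 0.75, v3.0 ≈ 0.70.

v3.0-rc1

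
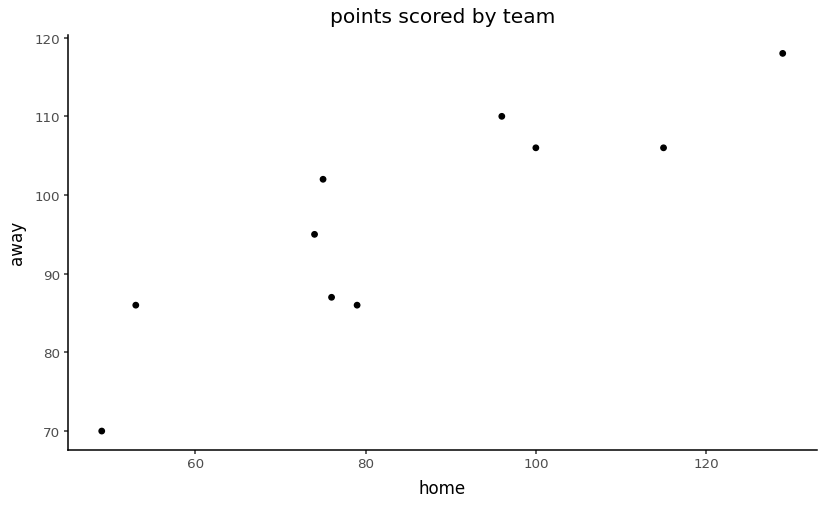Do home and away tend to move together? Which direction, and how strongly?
positive, strong

Points are positively correlated; strong (|r| ≈ 0.9).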